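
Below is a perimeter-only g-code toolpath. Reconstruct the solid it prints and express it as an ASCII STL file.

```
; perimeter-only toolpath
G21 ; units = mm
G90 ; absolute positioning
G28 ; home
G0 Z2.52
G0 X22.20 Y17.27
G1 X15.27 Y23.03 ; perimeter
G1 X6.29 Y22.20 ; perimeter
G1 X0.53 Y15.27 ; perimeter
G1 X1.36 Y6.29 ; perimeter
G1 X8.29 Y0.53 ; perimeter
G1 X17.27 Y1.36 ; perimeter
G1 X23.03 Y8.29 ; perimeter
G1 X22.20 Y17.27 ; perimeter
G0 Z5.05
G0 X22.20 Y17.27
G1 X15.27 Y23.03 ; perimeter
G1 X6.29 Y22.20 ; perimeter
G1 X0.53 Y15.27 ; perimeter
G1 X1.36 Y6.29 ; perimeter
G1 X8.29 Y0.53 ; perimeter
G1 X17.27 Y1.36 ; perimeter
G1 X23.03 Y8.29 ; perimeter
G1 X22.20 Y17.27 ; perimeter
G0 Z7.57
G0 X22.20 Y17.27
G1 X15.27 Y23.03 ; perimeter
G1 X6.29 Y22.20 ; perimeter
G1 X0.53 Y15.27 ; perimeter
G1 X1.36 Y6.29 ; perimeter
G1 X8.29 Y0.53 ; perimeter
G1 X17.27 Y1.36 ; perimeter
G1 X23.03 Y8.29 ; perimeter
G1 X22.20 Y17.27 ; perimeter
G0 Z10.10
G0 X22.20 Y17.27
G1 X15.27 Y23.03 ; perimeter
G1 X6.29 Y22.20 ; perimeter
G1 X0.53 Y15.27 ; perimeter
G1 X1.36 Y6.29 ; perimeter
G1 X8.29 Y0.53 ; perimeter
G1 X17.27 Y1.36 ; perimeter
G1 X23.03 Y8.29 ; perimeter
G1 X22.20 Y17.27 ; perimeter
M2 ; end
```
solid part
  facet normal 0.0000 0.0000 -1.0000
    outer loop
      vertex 6.29 22.20 0.00
      vertex 15.27 23.03 0.00
      vertex 22.20 17.27 0.00
    endloop
  endfacet
  facet normal 0.0000 0.0000 -1.0000
    outer loop
      vertex 0.53 15.27 0.00
      vertex 6.29 22.20 0.00
      vertex 22.20 17.27 0.00
    endloop
  endfacet
  facet normal 0.0000 0.0000 -1.0000
    outer loop
      vertex 1.36 6.29 0.00
      vertex 0.53 15.27 0.00
      vertex 22.20 17.27 0.00
    endloop
  endfacet
  facet normal 0.0000 0.0000 -1.0000
    outer loop
      vertex 8.29 0.53 0.00
      vertex 1.36 6.29 0.00
      vertex 22.20 17.27 0.00
    endloop
  endfacet
  facet normal 0.0000 0.0000 -1.0000
    outer loop
      vertex 17.27 1.36 0.00
      vertex 8.29 0.53 0.00
      vertex 22.20 17.27 0.00
    endloop
  endfacet
  facet normal 0.0000 0.0000 -1.0000
    outer loop
      vertex 23.03 8.29 0.00
      vertex 17.27 1.36 0.00
      vertex 22.20 17.27 0.00
    endloop
  endfacet
  facet normal 0.0000 0.0000 1.0000
    outer loop
      vertex 22.20 17.27 10.10
      vertex 15.27 23.03 10.10
      vertex 6.29 22.20 10.10
    endloop
  endfacet
  facet normal 0.0000 0.0000 1.0000
    outer loop
      vertex 22.20 17.27 10.10
      vertex 6.29 22.20 10.10
      vertex 0.53 15.27 10.10
    endloop
  endfacet
  facet normal 0.0000 0.0000 1.0000
    outer loop
      vertex 22.20 17.27 10.10
      vertex 0.53 15.27 10.10
      vertex 1.36 6.29 10.10
    endloop
  endfacet
  facet normal 0.0000 0.0000 1.0000
    outer loop
      vertex 22.20 17.27 10.10
      vertex 1.36 6.29 10.10
      vertex 8.29 0.53 10.10
    endloop
  endfacet
  facet normal 0.0000 0.0000 1.0000
    outer loop
      vertex 22.20 17.27 10.10
      vertex 8.29 0.53 10.10
      vertex 17.27 1.36 10.10
    endloop
  endfacet
  facet normal 0.0000 0.0000 1.0000
    outer loop
      vertex 22.20 17.27 10.10
      vertex 17.27 1.36 10.10
      vertex 23.03 8.29 10.10
    endloop
  endfacet
  facet normal 0.6392 0.7690 0.0000
    outer loop
      vertex 22.20 17.27 0.00
      vertex 15.27 23.03 0.00
      vertex 15.27 23.03 10.10
    endloop
  endfacet
  facet normal 0.6392 0.7690 0.0000
    outer loop
      vertex 22.20 17.27 0.00
      vertex 15.27 23.03 10.10
      vertex 22.20 17.27 10.10
    endloop
  endfacet
  facet normal -0.0920 0.9958 0.0000
    outer loop
      vertex 15.27 23.03 0.00
      vertex 6.29 22.20 0.00
      vertex 6.29 22.20 10.10
    endloop
  endfacet
  facet normal -0.0920 0.9958 0.0000
    outer loop
      vertex 15.27 23.03 0.00
      vertex 6.29 22.20 10.10
      vertex 15.27 23.03 10.10
    endloop
  endfacet
  facet normal -0.7690 0.6392 0.0000
    outer loop
      vertex 6.29 22.20 0.00
      vertex 0.53 15.27 0.00
      vertex 0.53 15.27 10.10
    endloop
  endfacet
  facet normal -0.7690 0.6392 0.0000
    outer loop
      vertex 6.29 22.20 0.00
      vertex 0.53 15.27 10.10
      vertex 6.29 22.20 10.10
    endloop
  endfacet
  facet normal -0.9958 -0.0920 0.0000
    outer loop
      vertex 0.53 15.27 0.00
      vertex 1.36 6.29 0.00
      vertex 1.36 6.29 10.10
    endloop
  endfacet
  facet normal -0.9958 -0.0920 0.0000
    outer loop
      vertex 0.53 15.27 0.00
      vertex 1.36 6.29 10.10
      vertex 0.53 15.27 10.10
    endloop
  endfacet
  facet normal -0.6392 -0.7690 0.0000
    outer loop
      vertex 1.36 6.29 0.00
      vertex 8.29 0.53 0.00
      vertex 8.29 0.53 10.10
    endloop
  endfacet
  facet normal -0.6392 -0.7690 0.0000
    outer loop
      vertex 1.36 6.29 0.00
      vertex 8.29 0.53 10.10
      vertex 1.36 6.29 10.10
    endloop
  endfacet
  facet normal 0.0920 -0.9958 0.0000
    outer loop
      vertex 8.29 0.53 0.00
      vertex 17.27 1.36 0.00
      vertex 17.27 1.36 10.10
    endloop
  endfacet
  facet normal 0.0920 -0.9958 0.0000
    outer loop
      vertex 8.29 0.53 0.00
      vertex 17.27 1.36 10.10
      vertex 8.29 0.53 10.10
    endloop
  endfacet
  facet normal 0.7690 -0.6392 0.0000
    outer loop
      vertex 17.27 1.36 0.00
      vertex 23.03 8.29 0.00
      vertex 23.03 8.29 10.10
    endloop
  endfacet
  facet normal 0.7690 -0.6392 0.0000
    outer loop
      vertex 17.27 1.36 0.00
      vertex 23.03 8.29 10.10
      vertex 17.27 1.36 10.10
    endloop
  endfacet
  facet normal 0.9958 0.0920 0.0000
    outer loop
      vertex 23.03 8.29 0.00
      vertex 22.20 17.27 0.00
      vertex 22.20 17.27 10.10
    endloop
  endfacet
  facet normal 0.9958 0.0920 0.0000
    outer loop
      vertex 23.03 8.29 0.00
      vertex 22.20 17.27 10.10
      vertex 23.03 8.29 10.10
    endloop
  endfacet
endsolid part

The G0 Z moves step by Δz≈2.52 mm. Every layer's G1 loop is the same polygon, so the solid is a straight extrusion of it from z=0 to z≈10.1. Closing with flat bottom and top caps and triangulating gives 28 facets — a regular 8-sided prism (a cylinder approximated with 8 flat sides), circumscribed radius ≈ 11.8 mm, height ≈ 10.1 mm.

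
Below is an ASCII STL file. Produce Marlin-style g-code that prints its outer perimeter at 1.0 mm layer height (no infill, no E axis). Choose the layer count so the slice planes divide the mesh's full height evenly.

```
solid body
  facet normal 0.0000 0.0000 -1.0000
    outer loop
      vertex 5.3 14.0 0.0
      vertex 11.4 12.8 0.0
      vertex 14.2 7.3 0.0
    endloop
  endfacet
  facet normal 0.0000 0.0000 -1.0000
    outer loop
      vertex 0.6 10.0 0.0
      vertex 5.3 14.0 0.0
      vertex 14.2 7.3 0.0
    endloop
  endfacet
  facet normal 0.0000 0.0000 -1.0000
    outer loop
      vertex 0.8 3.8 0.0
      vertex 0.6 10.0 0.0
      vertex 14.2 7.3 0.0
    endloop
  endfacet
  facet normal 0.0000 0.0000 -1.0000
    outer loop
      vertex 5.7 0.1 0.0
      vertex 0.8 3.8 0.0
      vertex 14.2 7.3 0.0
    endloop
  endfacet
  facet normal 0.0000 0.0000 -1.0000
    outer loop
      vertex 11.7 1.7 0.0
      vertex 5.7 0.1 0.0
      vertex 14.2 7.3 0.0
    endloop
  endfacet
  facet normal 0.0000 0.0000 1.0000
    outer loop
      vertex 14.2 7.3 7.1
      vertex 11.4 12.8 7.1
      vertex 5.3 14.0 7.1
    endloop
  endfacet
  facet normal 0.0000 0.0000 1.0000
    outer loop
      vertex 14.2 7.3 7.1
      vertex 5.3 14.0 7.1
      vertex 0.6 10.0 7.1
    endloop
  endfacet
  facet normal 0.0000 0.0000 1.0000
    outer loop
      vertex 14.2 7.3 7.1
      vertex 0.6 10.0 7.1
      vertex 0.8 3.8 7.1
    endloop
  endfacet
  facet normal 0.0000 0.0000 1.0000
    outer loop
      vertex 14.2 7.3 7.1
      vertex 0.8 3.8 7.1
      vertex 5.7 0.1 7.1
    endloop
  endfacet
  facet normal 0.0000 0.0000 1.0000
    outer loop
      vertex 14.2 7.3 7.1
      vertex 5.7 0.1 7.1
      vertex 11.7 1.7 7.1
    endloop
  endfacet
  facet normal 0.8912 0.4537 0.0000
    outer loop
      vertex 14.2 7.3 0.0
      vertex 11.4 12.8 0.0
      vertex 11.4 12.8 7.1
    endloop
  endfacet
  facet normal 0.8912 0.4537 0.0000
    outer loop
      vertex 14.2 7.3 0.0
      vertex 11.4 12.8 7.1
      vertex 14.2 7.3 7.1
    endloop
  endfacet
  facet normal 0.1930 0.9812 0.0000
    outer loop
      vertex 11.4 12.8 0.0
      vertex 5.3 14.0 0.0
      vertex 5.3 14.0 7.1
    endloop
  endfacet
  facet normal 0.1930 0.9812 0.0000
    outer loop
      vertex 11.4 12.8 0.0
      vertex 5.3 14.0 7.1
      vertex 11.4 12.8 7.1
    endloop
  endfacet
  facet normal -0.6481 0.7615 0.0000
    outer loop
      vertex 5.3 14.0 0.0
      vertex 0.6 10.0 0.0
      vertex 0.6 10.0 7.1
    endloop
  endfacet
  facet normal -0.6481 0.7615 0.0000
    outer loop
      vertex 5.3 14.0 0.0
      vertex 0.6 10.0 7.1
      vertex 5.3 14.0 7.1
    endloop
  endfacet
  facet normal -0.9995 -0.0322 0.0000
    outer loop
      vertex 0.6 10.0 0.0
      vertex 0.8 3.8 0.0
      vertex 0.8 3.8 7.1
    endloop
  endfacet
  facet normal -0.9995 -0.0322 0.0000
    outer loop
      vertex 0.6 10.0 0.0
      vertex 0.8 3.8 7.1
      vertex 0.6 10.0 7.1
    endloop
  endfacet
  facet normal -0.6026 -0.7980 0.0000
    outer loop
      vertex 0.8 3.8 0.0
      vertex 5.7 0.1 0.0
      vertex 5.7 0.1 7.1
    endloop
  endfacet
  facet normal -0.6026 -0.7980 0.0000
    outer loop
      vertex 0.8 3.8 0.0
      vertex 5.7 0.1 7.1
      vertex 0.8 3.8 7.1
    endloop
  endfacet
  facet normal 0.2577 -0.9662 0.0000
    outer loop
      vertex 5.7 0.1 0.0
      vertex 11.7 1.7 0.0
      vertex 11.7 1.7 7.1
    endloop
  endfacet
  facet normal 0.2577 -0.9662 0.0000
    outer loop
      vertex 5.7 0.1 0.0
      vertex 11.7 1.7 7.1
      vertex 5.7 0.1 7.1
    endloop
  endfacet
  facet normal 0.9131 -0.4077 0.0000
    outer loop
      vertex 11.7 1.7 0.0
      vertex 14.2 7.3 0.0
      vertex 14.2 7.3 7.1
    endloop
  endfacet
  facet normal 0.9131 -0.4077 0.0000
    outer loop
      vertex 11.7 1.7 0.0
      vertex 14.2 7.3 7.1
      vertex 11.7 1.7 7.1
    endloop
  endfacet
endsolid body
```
; perimeter-only toolpath
G21 ; units = mm
G90 ; absolute positioning
G28 ; home
; layer 1
G0 Z1.0
G0 X14.2 Y7.3
G1 X11.4 Y12.8
G1 X5.3 Y14.0
G1 X0.6 Y10.0
G1 X0.8 Y3.8
G1 X5.7 Y0.1
G1 X11.7 Y1.7
G1 X14.2 Y7.3
; layer 2
G0 Z2.0
G0 X14.2 Y7.3
G1 X11.4 Y12.8
G1 X5.3 Y14.0
G1 X0.6 Y10.0
G1 X0.8 Y3.8
G1 X5.7 Y0.1
G1 X11.7 Y1.7
G1 X14.2 Y7.3
; layer 3
G0 Z3.0
G0 X14.2 Y7.3
G1 X11.4 Y12.8
G1 X5.3 Y14.0
G1 X0.6 Y10.0
G1 X0.8 Y3.8
G1 X5.7 Y0.1
G1 X11.7 Y1.7
G1 X14.2 Y7.3
; layer 4
G0 Z4.1
G0 X14.2 Y7.3
G1 X11.4 Y12.8
G1 X5.3 Y14.0
G1 X0.6 Y10.0
G1 X0.8 Y3.8
G1 X5.7 Y0.1
G1 X11.7 Y1.7
G1 X14.2 Y7.3
; layer 5
G0 Z5.1
G0 X14.2 Y7.3
G1 X11.4 Y12.8
G1 X5.3 Y14.0
G1 X0.6 Y10.0
G1 X0.8 Y3.8
G1 X5.7 Y0.1
G1 X11.7 Y1.7
G1 X14.2 Y7.3
; layer 6
G0 Z6.1
G0 X14.2 Y7.3
G1 X11.4 Y12.8
G1 X5.3 Y14.0
G1 X0.6 Y10.0
G1 X0.8 Y3.8
G1 X5.7 Y0.1
G1 X11.7 Y1.7
G1 X14.2 Y7.3
; layer 7
G0 Z7.1
G0 X14.2 Y7.3
G1 X11.4 Y12.8
G1 X5.3 Y14.0
G1 X0.6 Y10.0
G1 X0.8 Y3.8
G1 X5.7 Y0.1
G1 X11.7 Y1.7
G1 X14.2 Y7.3
M2 ; end

The solid is a regular 7-sided prism (a cylinder approximated with 7 flat sides), circumscribed radius ≈ 7.1 mm, height ≈ 7.1 mm. Slicing at Δz = 1.0 mm — 7 equal slices spanning the solid's height, so layer i sits at z = i·h/7 — gives 7 non-empty perimeters. Each is a 7-segment closed polygon; G0 lifts to the layer z and rapids to the start vertex, then G1 traces the edges.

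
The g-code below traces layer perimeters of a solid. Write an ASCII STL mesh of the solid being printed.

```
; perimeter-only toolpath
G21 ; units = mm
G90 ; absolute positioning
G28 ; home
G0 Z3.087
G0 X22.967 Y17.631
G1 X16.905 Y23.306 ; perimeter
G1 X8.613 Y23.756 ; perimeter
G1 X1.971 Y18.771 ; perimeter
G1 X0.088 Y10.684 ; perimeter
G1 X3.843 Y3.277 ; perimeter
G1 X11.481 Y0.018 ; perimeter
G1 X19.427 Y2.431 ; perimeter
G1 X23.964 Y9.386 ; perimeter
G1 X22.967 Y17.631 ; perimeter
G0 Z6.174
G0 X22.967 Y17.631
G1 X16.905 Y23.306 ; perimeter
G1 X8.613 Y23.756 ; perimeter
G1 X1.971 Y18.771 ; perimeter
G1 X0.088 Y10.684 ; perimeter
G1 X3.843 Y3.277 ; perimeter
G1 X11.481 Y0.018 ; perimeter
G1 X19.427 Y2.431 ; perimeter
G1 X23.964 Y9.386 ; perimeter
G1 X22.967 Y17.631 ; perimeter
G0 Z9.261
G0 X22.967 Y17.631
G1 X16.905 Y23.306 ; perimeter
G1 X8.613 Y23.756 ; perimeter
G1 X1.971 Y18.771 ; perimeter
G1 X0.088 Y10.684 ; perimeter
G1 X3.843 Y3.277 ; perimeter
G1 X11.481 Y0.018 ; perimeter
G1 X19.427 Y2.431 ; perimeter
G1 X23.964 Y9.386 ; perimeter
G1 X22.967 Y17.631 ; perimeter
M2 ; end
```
solid part
  facet normal 0.0000 0.0000 -1.0000
    outer loop
      vertex 8.613 23.756 0.000
      vertex 16.905 23.306 0.000
      vertex 22.967 17.631 0.000
    endloop
  endfacet
  facet normal 0.0000 0.0000 -1.0000
    outer loop
      vertex 1.971 18.771 0.000
      vertex 8.613 23.756 0.000
      vertex 22.967 17.631 0.000
    endloop
  endfacet
  facet normal 0.0000 0.0000 -1.0000
    outer loop
      vertex 0.088 10.684 0.000
      vertex 1.971 18.771 0.000
      vertex 22.967 17.631 0.000
    endloop
  endfacet
  facet normal 0.0000 0.0000 -1.0000
    outer loop
      vertex 3.843 3.277 0.000
      vertex 0.088 10.684 0.000
      vertex 22.967 17.631 0.000
    endloop
  endfacet
  facet normal 0.0000 0.0000 -1.0000
    outer loop
      vertex 11.481 0.018 0.000
      vertex 3.843 3.277 0.000
      vertex 22.967 17.631 0.000
    endloop
  endfacet
  facet normal 0.0000 0.0000 -1.0000
    outer loop
      vertex 19.427 2.431 0.000
      vertex 11.481 0.018 0.000
      vertex 22.967 17.631 0.000
    endloop
  endfacet
  facet normal 0.0000 0.0000 -1.0000
    outer loop
      vertex 23.964 9.386 0.000
      vertex 19.427 2.431 0.000
      vertex 22.967 17.631 0.000
    endloop
  endfacet
  facet normal 0.0000 0.0000 1.0000
    outer loop
      vertex 22.967 17.631 9.261
      vertex 16.905 23.306 9.261
      vertex 8.613 23.756 9.261
    endloop
  endfacet
  facet normal 0.0000 0.0000 1.0000
    outer loop
      vertex 22.967 17.631 9.261
      vertex 8.613 23.756 9.261
      vertex 1.971 18.771 9.261
    endloop
  endfacet
  facet normal 0.0000 0.0000 1.0000
    outer loop
      vertex 22.967 17.631 9.261
      vertex 1.971 18.771 9.261
      vertex 0.088 10.684 9.261
    endloop
  endfacet
  facet normal 0.0000 0.0000 1.0000
    outer loop
      vertex 22.967 17.631 9.261
      vertex 0.088 10.684 9.261
      vertex 3.843 3.277 9.261
    endloop
  endfacet
  facet normal 0.0000 0.0000 1.0000
    outer loop
      vertex 22.967 17.631 9.261
      vertex 3.843 3.277 9.261
      vertex 11.481 0.018 9.261
    endloop
  endfacet
  facet normal 0.0000 0.0000 1.0000
    outer loop
      vertex 22.967 17.631 9.261
      vertex 11.481 0.018 9.261
      vertex 19.427 2.431 9.261
    endloop
  endfacet
  facet normal 0.0000 0.0000 1.0000
    outer loop
      vertex 22.967 17.631 9.261
      vertex 19.427 2.431 9.261
      vertex 23.964 9.386 9.261
    endloop
  endfacet
  facet normal 0.6834 0.7300 0.0000
    outer loop
      vertex 22.967 17.631 0.000
      vertex 16.905 23.306 0.000
      vertex 16.905 23.306 9.261
    endloop
  endfacet
  facet normal 0.6834 0.7300 0.0000
    outer loop
      vertex 22.967 17.631 0.000
      vertex 16.905 23.306 9.261
      vertex 22.967 17.631 9.261
    endloop
  endfacet
  facet normal 0.0542 0.9985 0.0000
    outer loop
      vertex 16.905 23.306 0.000
      vertex 8.613 23.756 0.000
      vertex 8.613 23.756 9.261
    endloop
  endfacet
  facet normal 0.0542 0.9985 0.0000
    outer loop
      vertex 16.905 23.306 0.000
      vertex 8.613 23.756 9.261
      vertex 16.905 23.306 9.261
    endloop
  endfacet
  facet normal -0.6003 0.7998 0.0000
    outer loop
      vertex 8.613 23.756 0.000
      vertex 1.971 18.771 0.000
      vertex 1.971 18.771 9.261
    endloop
  endfacet
  facet normal -0.6003 0.7998 0.0000
    outer loop
      vertex 8.613 23.756 0.000
      vertex 1.971 18.771 9.261
      vertex 8.613 23.756 9.261
    endloop
  endfacet
  facet normal -0.9739 0.2268 0.0000
    outer loop
      vertex 1.971 18.771 0.000
      vertex 0.088 10.684 0.000
      vertex 0.088 10.684 9.261
    endloop
  endfacet
  facet normal -0.9739 0.2268 0.0000
    outer loop
      vertex 1.971 18.771 0.000
      vertex 0.088 10.684 9.261
      vertex 1.971 18.771 9.261
    endloop
  endfacet
  facet normal -0.8919 -0.4522 0.0000
    outer loop
      vertex 0.088 10.684 0.000
      vertex 3.843 3.277 0.000
      vertex 3.843 3.277 9.261
    endloop
  endfacet
  facet normal -0.8919 -0.4522 0.0000
    outer loop
      vertex 0.088 10.684 0.000
      vertex 3.843 3.277 9.261
      vertex 0.088 10.684 9.261
    endloop
  endfacet
  facet normal -0.3925 -0.9198 0.0000
    outer loop
      vertex 3.843 3.277 0.000
      vertex 11.481 0.018 0.000
      vertex 11.481 0.018 9.261
    endloop
  endfacet
  facet normal -0.3925 -0.9198 0.0000
    outer loop
      vertex 3.843 3.277 0.000
      vertex 11.481 0.018 9.261
      vertex 3.843 3.277 9.261
    endloop
  endfacet
  facet normal 0.2906 -0.9569 0.0000
    outer loop
      vertex 11.481 0.018 0.000
      vertex 19.427 2.431 0.000
      vertex 19.427 2.431 9.261
    endloop
  endfacet
  facet normal 0.2906 -0.9569 0.0000
    outer loop
      vertex 11.481 0.018 0.000
      vertex 19.427 2.431 9.261
      vertex 11.481 0.018 9.261
    endloop
  endfacet
  facet normal 0.8375 -0.5464 0.0000
    outer loop
      vertex 19.427 2.431 0.000
      vertex 23.964 9.386 0.000
      vertex 23.964 9.386 9.261
    endloop
  endfacet
  facet normal 0.8375 -0.5464 0.0000
    outer loop
      vertex 19.427 2.431 0.000
      vertex 23.964 9.386 9.261
      vertex 19.427 2.431 9.261
    endloop
  endfacet
  facet normal 0.9928 0.1200 0.0000
    outer loop
      vertex 23.964 9.386 0.000
      vertex 22.967 17.631 0.000
      vertex 22.967 17.631 9.261
    endloop
  endfacet
  facet normal 0.9928 0.1200 0.0000
    outer loop
      vertex 23.964 9.386 0.000
      vertex 22.967 17.631 9.261
      vertex 23.964 9.386 9.261
    endloop
  endfacet
endsolid part

The G0 Z moves step by Δz≈3.087 mm. Every layer's G1 loop is the same polygon, so the solid is a straight extrusion of it from z=0 to z≈9.26. Closing with flat bottom and top caps and triangulating gives 32 facets — a regular 9-sided prism (a cylinder approximated with 9 flat sides), circumscribed radius ≈ 12.1 mm, height ≈ 9.26 mm.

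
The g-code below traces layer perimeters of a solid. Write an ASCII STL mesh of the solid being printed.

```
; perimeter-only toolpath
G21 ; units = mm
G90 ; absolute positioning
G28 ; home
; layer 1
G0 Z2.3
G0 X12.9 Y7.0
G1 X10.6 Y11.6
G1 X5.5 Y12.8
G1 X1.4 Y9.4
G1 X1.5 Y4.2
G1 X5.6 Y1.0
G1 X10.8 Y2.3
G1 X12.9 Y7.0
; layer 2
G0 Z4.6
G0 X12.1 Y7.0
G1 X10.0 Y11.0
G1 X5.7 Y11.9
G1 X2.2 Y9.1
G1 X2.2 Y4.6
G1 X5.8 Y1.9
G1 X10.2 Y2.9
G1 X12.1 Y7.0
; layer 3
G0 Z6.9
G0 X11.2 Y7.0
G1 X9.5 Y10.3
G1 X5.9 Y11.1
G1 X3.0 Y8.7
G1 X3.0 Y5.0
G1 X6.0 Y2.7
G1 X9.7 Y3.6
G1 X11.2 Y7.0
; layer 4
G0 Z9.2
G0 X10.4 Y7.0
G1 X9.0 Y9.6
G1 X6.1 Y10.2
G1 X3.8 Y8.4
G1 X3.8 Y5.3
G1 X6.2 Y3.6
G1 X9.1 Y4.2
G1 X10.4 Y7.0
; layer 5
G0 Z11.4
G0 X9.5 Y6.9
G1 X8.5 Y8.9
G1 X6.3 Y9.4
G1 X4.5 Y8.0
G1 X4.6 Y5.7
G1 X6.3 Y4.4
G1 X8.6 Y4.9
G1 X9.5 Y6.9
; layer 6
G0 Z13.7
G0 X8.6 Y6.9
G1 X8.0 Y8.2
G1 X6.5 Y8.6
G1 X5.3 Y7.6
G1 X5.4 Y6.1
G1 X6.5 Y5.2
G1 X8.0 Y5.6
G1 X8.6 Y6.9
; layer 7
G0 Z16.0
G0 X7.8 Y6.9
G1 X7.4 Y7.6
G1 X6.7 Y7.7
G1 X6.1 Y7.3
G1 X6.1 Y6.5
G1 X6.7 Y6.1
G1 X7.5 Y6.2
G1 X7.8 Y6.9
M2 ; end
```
solid part
  facet normal 0.0000 0.0000 -1.0000
    outer loop
      vertex 5.3 13.6 0.0
      vertex 11.1 12.3 0.0
      vertex 13.8 7.0 0.0
    endloop
  endfacet
  facet normal 0.0000 0.0000 -1.0000
    outer loop
      vertex 0.6 9.8 0.0
      vertex 5.3 13.6 0.0
      vertex 13.8 7.0 0.0
    endloop
  endfacet
  facet normal 0.0000 0.0000 -1.0000
    outer loop
      vertex 0.7 3.8 0.0
      vertex 0.6 9.8 0.0
      vertex 13.8 7.0 0.0
    endloop
  endfacet
  facet normal 0.0000 0.0000 -1.0000
    outer loop
      vertex 5.4 0.2 0.0
      vertex 0.7 3.8 0.0
      vertex 13.8 7.0 0.0
    endloop
  endfacet
  facet normal 0.0000 0.0000 -1.0000
    outer loop
      vertex 11.3 1.6 0.0
      vertex 5.4 0.2 0.0
      vertex 13.8 7.0 0.0
    endloop
  endfacet
  facet normal 0.8440 0.4300 0.3206
    outer loop
      vertex 13.8 7.0 0.0
      vertex 11.1 12.3 0.0
      vertex 6.9 6.9 18.3
    endloop
  endfacet
  facet normal 0.2072 0.9244 0.3203
    outer loop
      vertex 11.1 12.3 0.0
      vertex 5.3 13.6 0.0
      vertex 6.9 6.9 18.3
    endloop
  endfacet
  facet normal -0.5953 0.7363 0.3216
    outer loop
      vertex 5.3 13.6 0.0
      vertex 0.6 9.8 0.0
      vertex 6.9 6.9 18.3
    endloop
  endfacet
  facet normal -0.9462 -0.0158 0.3232
    outer loop
      vertex 0.6 9.8 0.0
      vertex 0.7 3.8 0.0
      vertex 6.9 6.9 18.3
    endloop
  endfacet
  facet normal -0.5756 -0.7515 0.3223
    outer loop
      vertex 0.7 3.8 0.0
      vertex 5.4 0.2 0.0
      vertex 6.9 6.9 18.3
    endloop
  endfacet
  facet normal 0.2188 -0.9219 0.3196
    outer loop
      vertex 5.4 0.2 0.0
      vertex 11.3 1.6 0.0
      vertex 6.9 6.9 18.3
    endloop
  endfacet
  facet normal 0.8592 -0.3978 0.3218
    outer loop
      vertex 11.3 1.6 0.0
      vertex 13.8 7.0 0.0
      vertex 6.9 6.9 18.3
    endloop
  endfacet
endsolid part

The G0 Z moves step by Δz≈2.3 mm. The G1 loops shrink linearly with z, so the solid tapers from its base footprint up to z≈18.3. Closing with a flat bottom cap and the tapered top and triangulating gives 12 facets — a regular 7-sided pyramid, base circumscribed radius ≈ 6.9 mm, apex at z ≈ 18.3 mm.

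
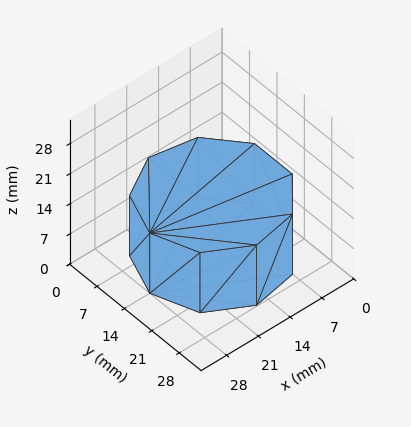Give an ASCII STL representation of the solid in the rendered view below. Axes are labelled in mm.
Reading the render: the shape is a regular 9-sided prism (a cylinder approximated with 9 flat sides), circumscribed radius ≈ 14 mm, height ≈ 14 mm (dimensions read to the nearest mm from the axis ticks). For the STL, each face is triangulated and given an outward normal.

solid part
  facet normal 0.0000 0.0000 -1.0000
    outer loop
      vertex 16.4 27.8 0.0
      vertex 24.7 23.0 0.0
      vertex 28.0 14.0 0.0
    endloop
  endfacet
  facet normal 0.0000 0.0000 -1.0000
    outer loop
      vertex 7.0 26.1 0.0
      vertex 16.4 27.8 0.0
      vertex 28.0 14.0 0.0
    endloop
  endfacet
  facet normal 0.0000 0.0000 -1.0000
    outer loop
      vertex 0.8 18.8 0.0
      vertex 7.0 26.1 0.0
      vertex 28.0 14.0 0.0
    endloop
  endfacet
  facet normal 0.0000 0.0000 -1.0000
    outer loop
      vertex 0.8 9.2 0.0
      vertex 0.8 18.8 0.0
      vertex 28.0 14.0 0.0
    endloop
  endfacet
  facet normal 0.0000 0.0000 -1.0000
    outer loop
      vertex 7.0 1.9 0.0
      vertex 0.8 9.2 0.0
      vertex 28.0 14.0 0.0
    endloop
  endfacet
  facet normal 0.0000 0.0000 -1.0000
    outer loop
      vertex 16.4 0.2 0.0
      vertex 7.0 1.9 0.0
      vertex 28.0 14.0 0.0
    endloop
  endfacet
  facet normal 0.0000 0.0000 -1.0000
    outer loop
      vertex 24.7 5.0 0.0
      vertex 16.4 0.2 0.0
      vertex 28.0 14.0 0.0
    endloop
  endfacet
  facet normal 0.0000 0.0000 1.0000
    outer loop
      vertex 28.0 14.0 14.0
      vertex 24.7 23.0 14.0
      vertex 16.4 27.8 14.0
    endloop
  endfacet
  facet normal 0.0000 0.0000 1.0000
    outer loop
      vertex 28.0 14.0 14.0
      vertex 16.4 27.8 14.0
      vertex 7.0 26.1 14.0
    endloop
  endfacet
  facet normal 0.0000 0.0000 1.0000
    outer loop
      vertex 28.0 14.0 14.0
      vertex 7.0 26.1 14.0
      vertex 0.8 18.8 14.0
    endloop
  endfacet
  facet normal 0.0000 0.0000 1.0000
    outer loop
      vertex 28.0 14.0 14.0
      vertex 0.8 18.8 14.0
      vertex 0.8 9.2 14.0
    endloop
  endfacet
  facet normal 0.0000 0.0000 1.0000
    outer loop
      vertex 28.0 14.0 14.0
      vertex 0.8 9.2 14.0
      vertex 7.0 1.9 14.0
    endloop
  endfacet
  facet normal 0.0000 0.0000 1.0000
    outer loop
      vertex 28.0 14.0 14.0
      vertex 7.0 1.9 14.0
      vertex 16.4 0.2 14.0
    endloop
  endfacet
  facet normal 0.0000 0.0000 1.0000
    outer loop
      vertex 28.0 14.0 14.0
      vertex 16.4 0.2 14.0
      vertex 24.7 5.0 14.0
    endloop
  endfacet
  facet normal 0.9389 0.3443 0.0000
    outer loop
      vertex 28.0 14.0 0.0
      vertex 24.7 23.0 0.0
      vertex 24.7 23.0 14.0
    endloop
  endfacet
  facet normal 0.9389 0.3443 0.0000
    outer loop
      vertex 28.0 14.0 0.0
      vertex 24.7 23.0 14.0
      vertex 28.0 14.0 14.0
    endloop
  endfacet
  facet normal 0.5006 0.8657 0.0000
    outer loop
      vertex 24.7 23.0 0.0
      vertex 16.4 27.8 0.0
      vertex 16.4 27.8 14.0
    endloop
  endfacet
  facet normal 0.5006 0.8657 0.0000
    outer loop
      vertex 24.7 23.0 0.0
      vertex 16.4 27.8 14.0
      vertex 24.7 23.0 14.0
    endloop
  endfacet
  facet normal -0.1780 0.9840 0.0000
    outer loop
      vertex 16.4 27.8 0.0
      vertex 7.0 26.1 0.0
      vertex 7.0 26.1 14.0
    endloop
  endfacet
  facet normal -0.1780 0.9840 0.0000
    outer loop
      vertex 16.4 27.8 0.0
      vertex 7.0 26.1 14.0
      vertex 16.4 27.8 14.0
    endloop
  endfacet
  facet normal -0.7622 0.6473 0.0000
    outer loop
      vertex 7.0 26.1 0.0
      vertex 0.8 18.8 0.0
      vertex 0.8 18.8 14.0
    endloop
  endfacet
  facet normal -0.7622 0.6473 0.0000
    outer loop
      vertex 7.0 26.1 0.0
      vertex 0.8 18.8 14.0
      vertex 7.0 26.1 14.0
    endloop
  endfacet
  facet normal -1.0000 0.0000 0.0000
    outer loop
      vertex 0.8 18.8 0.0
      vertex 0.8 9.2 0.0
      vertex 0.8 9.2 14.0
    endloop
  endfacet
  facet normal -1.0000 0.0000 0.0000
    outer loop
      vertex 0.8 18.8 0.0
      vertex 0.8 9.2 14.0
      vertex 0.8 18.8 14.0
    endloop
  endfacet
  facet normal -0.7622 -0.6473 0.0000
    outer loop
      vertex 0.8 9.2 0.0
      vertex 7.0 1.9 0.0
      vertex 7.0 1.9 14.0
    endloop
  endfacet
  facet normal -0.7622 -0.6473 0.0000
    outer loop
      vertex 0.8 9.2 0.0
      vertex 7.0 1.9 14.0
      vertex 0.8 9.2 14.0
    endloop
  endfacet
  facet normal -0.1780 -0.9840 0.0000
    outer loop
      vertex 7.0 1.9 0.0
      vertex 16.4 0.2 0.0
      vertex 16.4 0.2 14.0
    endloop
  endfacet
  facet normal -0.1780 -0.9840 0.0000
    outer loop
      vertex 7.0 1.9 0.0
      vertex 16.4 0.2 14.0
      vertex 7.0 1.9 14.0
    endloop
  endfacet
  facet normal 0.5006 -0.8657 0.0000
    outer loop
      vertex 16.4 0.2 0.0
      vertex 24.7 5.0 0.0
      vertex 24.7 5.0 14.0
    endloop
  endfacet
  facet normal 0.5006 -0.8657 0.0000
    outer loop
      vertex 16.4 0.2 0.0
      vertex 24.7 5.0 14.0
      vertex 16.4 0.2 14.0
    endloop
  endfacet
  facet normal 0.9389 -0.3443 0.0000
    outer loop
      vertex 24.7 5.0 0.0
      vertex 28.0 14.0 0.0
      vertex 28.0 14.0 14.0
    endloop
  endfacet
  facet normal 0.9389 -0.3443 0.0000
    outer loop
      vertex 24.7 5.0 0.0
      vertex 28.0 14.0 14.0
      vertex 24.7 5.0 14.0
    endloop
  endfacet
endsolid part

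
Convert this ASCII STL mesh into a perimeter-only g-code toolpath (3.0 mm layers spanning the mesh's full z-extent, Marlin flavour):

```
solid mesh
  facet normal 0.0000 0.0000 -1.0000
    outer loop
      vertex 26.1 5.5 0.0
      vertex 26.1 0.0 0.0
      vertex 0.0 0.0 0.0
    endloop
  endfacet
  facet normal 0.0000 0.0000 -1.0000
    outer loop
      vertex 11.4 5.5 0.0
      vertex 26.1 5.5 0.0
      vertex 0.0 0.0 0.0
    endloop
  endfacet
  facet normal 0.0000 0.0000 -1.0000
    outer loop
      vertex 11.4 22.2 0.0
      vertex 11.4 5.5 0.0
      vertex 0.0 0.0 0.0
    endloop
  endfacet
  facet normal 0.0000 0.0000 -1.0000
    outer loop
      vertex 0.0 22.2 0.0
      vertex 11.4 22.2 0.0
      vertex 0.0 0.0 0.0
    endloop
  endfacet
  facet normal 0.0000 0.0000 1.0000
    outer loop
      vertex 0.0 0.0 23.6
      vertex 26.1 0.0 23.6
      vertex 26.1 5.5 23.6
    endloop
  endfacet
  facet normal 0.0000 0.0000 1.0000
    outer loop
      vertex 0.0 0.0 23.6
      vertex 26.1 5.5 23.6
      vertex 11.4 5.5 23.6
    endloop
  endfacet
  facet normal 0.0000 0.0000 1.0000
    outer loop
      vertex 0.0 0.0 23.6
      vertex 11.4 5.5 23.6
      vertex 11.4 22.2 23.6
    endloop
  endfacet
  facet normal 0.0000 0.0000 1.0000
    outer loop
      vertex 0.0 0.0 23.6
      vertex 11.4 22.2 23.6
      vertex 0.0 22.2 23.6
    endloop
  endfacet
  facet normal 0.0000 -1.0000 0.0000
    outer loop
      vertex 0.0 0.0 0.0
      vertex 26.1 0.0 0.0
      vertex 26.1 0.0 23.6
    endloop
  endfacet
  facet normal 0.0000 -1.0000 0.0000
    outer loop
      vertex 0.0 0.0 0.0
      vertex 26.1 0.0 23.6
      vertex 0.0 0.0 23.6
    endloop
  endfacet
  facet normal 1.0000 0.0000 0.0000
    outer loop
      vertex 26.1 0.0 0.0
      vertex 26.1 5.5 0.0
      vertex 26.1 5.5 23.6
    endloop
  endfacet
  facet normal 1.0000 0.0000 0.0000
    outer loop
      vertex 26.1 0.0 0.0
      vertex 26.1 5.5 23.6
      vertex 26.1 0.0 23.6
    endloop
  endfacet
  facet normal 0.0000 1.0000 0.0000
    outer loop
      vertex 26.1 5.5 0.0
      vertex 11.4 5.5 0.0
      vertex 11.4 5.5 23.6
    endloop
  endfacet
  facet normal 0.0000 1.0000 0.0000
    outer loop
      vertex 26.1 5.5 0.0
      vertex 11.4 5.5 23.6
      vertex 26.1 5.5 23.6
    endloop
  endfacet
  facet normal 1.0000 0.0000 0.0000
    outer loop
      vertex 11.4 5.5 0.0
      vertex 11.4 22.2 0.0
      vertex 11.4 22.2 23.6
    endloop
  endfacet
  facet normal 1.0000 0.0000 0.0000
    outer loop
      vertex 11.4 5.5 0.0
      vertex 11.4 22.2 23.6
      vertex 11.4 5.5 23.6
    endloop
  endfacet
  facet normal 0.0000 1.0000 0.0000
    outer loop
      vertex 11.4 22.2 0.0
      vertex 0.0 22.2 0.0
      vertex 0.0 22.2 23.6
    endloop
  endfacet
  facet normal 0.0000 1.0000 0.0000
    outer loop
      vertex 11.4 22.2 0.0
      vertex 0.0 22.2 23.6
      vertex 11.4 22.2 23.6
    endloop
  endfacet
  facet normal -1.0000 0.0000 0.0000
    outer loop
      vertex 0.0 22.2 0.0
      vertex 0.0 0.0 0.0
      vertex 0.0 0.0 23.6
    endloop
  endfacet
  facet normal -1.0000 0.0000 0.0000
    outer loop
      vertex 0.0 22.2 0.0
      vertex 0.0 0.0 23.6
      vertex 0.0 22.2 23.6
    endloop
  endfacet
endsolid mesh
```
; perimeter-only toolpath
G21 ; units = mm
G90 ; absolute positioning
G28 ; home
; layer 1
G0 Z3.0
G0 X0.0 Y0.0
G1 X26.1 Y0.0
G1 X26.1 Y5.5
G1 X11.4 Y5.5
G1 X11.4 Y22.2
G1 X0.0 Y22.2
G1 X0.0 Y0.0
; layer 2
G0 Z5.9
G0 X0.0 Y0.0
G1 X26.1 Y0.0
G1 X26.1 Y5.5
G1 X11.4 Y5.5
G1 X11.4 Y22.2
G1 X0.0 Y22.2
G1 X0.0 Y0.0
; layer 3
G0 Z8.9
G0 X0.0 Y0.0
G1 X26.1 Y0.0
G1 X26.1 Y5.5
G1 X11.4 Y5.5
G1 X11.4 Y22.2
G1 X0.0 Y22.2
G1 X0.0 Y0.0
; layer 4
G0 Z11.8
G0 X0.0 Y0.0
G1 X26.1 Y0.0
G1 X26.1 Y5.5
G1 X11.4 Y5.5
G1 X11.4 Y22.2
G1 X0.0 Y22.2
G1 X0.0 Y0.0
; layer 5
G0 Z14.8
G0 X0.0 Y0.0
G1 X26.1 Y0.0
G1 X26.1 Y5.5
G1 X11.4 Y5.5
G1 X11.4 Y22.2
G1 X0.0 Y22.2
G1 X0.0 Y0.0
; layer 6
G0 Z17.7
G0 X0.0 Y0.0
G1 X26.1 Y0.0
G1 X26.1 Y5.5
G1 X11.4 Y5.5
G1 X11.4 Y22.2
G1 X0.0 Y22.2
G1 X0.0 Y0.0
; layer 7
G0 Z20.7
G0 X0.0 Y0.0
G1 X26.1 Y0.0
G1 X26.1 Y5.5
G1 X11.4 Y5.5
G1 X11.4 Y22.2
G1 X0.0 Y22.2
G1 X0.0 Y0.0
; layer 8
G0 Z23.6
G0 X0.0 Y0.0
G1 X26.1 Y0.0
G1 X26.1 Y5.5
G1 X11.4 Y5.5
G1 X11.4 Y22.2
G1 X0.0 Y22.2
G1 X0.0 Y0.0
M2 ; end

The solid is an L-shaped prism: outer 26.1 × 22.2 mm, arm thicknesses ≈ 5.5 mm (horizontal) and 11.4 mm (vertical), extruded 23.6 mm in z. Slicing at Δz = 3.0 mm — 8 equal slices spanning the solid's height, so layer i sits at z = i·h/8 — gives 8 non-empty perimeters. Each is a 6-segment closed polygon; G0 lifts to the layer z and rapids to the start vertex, then G1 traces the edges.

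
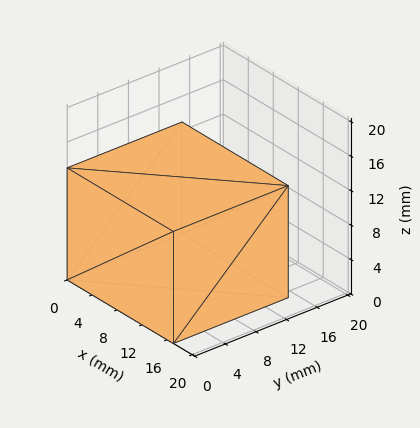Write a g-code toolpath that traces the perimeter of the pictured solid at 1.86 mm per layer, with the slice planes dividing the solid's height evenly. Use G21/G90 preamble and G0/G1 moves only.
Reading the render: the shape is a rectangular box, roughly 17 × 15 mm footprint and 13 mm tall (dimensions read to the nearest mm from the axis ticks). For the g-code, the solid's height is divided into equal slices at the stated Δz and each level perimeter traced with G1 moves after a G0 lift.

; perimeter-only toolpath
G21 ; units = mm
G90 ; absolute positioning
G28 ; home
; layer 1
G0 Z1.86
G0 X0.00 Y0.00
G1 X17.00 Y0.00
G1 X17.00 Y15.00
G1 X0.00 Y15.00
G1 X0.00 Y0.00
; layer 2
G0 Z3.71
G0 X0.00 Y0.00
G1 X17.00 Y0.00
G1 X17.00 Y15.00
G1 X0.00 Y15.00
G1 X0.00 Y0.00
; layer 3
G0 Z5.57
G0 X0.00 Y0.00
G1 X17.00 Y0.00
G1 X17.00 Y15.00
G1 X0.00 Y15.00
G1 X0.00 Y0.00
; layer 4
G0 Z7.43
G0 X0.00 Y0.00
G1 X17.00 Y0.00
G1 X17.00 Y15.00
G1 X0.00 Y15.00
G1 X0.00 Y0.00
; layer 5
G0 Z9.29
G0 X0.00 Y0.00
G1 X17.00 Y0.00
G1 X17.00 Y15.00
G1 X0.00 Y15.00
G1 X0.00 Y0.00
; layer 6
G0 Z11.14
G0 X0.00 Y0.00
G1 X17.00 Y0.00
G1 X17.00 Y15.00
G1 X0.00 Y15.00
G1 X0.00 Y0.00
; layer 7
G0 Z13.00
G0 X0.00 Y0.00
G1 X17.00 Y0.00
G1 X17.00 Y15.00
G1 X0.00 Y15.00
G1 X0.00 Y0.00
M2 ; end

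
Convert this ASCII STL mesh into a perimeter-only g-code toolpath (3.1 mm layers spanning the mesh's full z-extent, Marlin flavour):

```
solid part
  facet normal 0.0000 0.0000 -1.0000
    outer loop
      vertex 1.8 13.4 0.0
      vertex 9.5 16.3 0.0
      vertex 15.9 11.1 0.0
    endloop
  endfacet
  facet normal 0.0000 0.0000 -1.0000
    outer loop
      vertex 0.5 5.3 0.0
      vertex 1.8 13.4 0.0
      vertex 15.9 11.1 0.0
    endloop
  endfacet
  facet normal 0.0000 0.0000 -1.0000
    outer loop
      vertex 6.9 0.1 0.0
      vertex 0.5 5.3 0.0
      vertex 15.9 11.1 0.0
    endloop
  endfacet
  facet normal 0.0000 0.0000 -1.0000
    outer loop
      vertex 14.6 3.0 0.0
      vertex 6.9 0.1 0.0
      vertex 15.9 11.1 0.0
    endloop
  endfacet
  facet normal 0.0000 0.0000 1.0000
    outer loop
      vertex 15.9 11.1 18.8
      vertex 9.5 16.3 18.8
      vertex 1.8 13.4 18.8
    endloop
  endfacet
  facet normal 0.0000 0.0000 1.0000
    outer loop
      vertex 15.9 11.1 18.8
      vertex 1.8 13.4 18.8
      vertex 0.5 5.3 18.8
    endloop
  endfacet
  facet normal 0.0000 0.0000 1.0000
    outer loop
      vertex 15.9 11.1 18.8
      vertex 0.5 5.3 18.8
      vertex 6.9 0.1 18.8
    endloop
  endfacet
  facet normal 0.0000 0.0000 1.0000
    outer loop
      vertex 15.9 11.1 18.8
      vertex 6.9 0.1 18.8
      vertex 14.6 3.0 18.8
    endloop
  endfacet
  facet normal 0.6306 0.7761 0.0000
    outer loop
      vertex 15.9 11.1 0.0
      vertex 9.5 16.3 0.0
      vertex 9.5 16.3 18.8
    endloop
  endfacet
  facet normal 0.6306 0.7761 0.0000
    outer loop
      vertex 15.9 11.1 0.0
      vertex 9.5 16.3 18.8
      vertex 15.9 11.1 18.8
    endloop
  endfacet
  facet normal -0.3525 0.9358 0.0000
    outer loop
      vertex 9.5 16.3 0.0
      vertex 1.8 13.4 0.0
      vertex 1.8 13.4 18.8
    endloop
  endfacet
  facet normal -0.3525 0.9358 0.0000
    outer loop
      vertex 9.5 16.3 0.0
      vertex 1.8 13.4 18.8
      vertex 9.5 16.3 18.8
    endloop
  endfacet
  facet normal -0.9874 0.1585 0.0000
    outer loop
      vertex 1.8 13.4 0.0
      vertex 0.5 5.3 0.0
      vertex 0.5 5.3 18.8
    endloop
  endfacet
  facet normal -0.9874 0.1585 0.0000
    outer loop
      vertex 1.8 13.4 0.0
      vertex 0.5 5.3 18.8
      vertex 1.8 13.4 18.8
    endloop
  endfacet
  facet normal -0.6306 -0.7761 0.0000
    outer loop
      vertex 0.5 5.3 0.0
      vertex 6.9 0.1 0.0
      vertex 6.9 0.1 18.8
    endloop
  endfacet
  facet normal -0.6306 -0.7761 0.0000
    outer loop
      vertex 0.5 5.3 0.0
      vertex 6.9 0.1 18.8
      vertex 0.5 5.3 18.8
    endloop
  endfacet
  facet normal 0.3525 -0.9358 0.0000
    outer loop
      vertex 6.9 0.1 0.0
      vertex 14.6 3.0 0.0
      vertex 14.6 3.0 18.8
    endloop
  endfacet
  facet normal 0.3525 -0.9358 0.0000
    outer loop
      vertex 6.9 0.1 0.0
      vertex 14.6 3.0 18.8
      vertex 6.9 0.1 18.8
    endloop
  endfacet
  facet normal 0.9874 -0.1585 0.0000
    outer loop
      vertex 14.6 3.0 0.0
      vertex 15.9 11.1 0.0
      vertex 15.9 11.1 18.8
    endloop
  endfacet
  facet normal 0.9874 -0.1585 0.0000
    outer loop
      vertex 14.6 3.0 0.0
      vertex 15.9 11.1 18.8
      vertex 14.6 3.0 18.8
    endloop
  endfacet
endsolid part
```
; perimeter-only toolpath
G21 ; units = mm
G90 ; absolute positioning
G28 ; home
; layer 1
G0 Z3.1
G0 X15.9 Y11.1
G1 X9.5 Y16.3
G1 X1.8 Y13.4
G1 X0.5 Y5.3
G1 X6.9 Y0.1
G1 X14.6 Y3.0
G1 X15.9 Y11.1
; layer 2
G0 Z6.3
G0 X15.9 Y11.1
G1 X9.5 Y16.3
G1 X1.8 Y13.4
G1 X0.5 Y5.3
G1 X6.9 Y0.1
G1 X14.6 Y3.0
G1 X15.9 Y11.1
; layer 3
G0 Z9.4
G0 X15.9 Y11.1
G1 X9.5 Y16.3
G1 X1.8 Y13.4
G1 X0.5 Y5.3
G1 X6.9 Y0.1
G1 X14.6 Y3.0
G1 X15.9 Y11.1
; layer 4
G0 Z12.5
G0 X15.9 Y11.1
G1 X9.5 Y16.3
G1 X1.8 Y13.4
G1 X0.5 Y5.3
G1 X6.9 Y0.1
G1 X14.6 Y3.0
G1 X15.9 Y11.1
; layer 5
G0 Z15.7
G0 X15.9 Y11.1
G1 X9.5 Y16.3
G1 X1.8 Y13.4
G1 X0.5 Y5.3
G1 X6.9 Y0.1
G1 X14.6 Y3.0
G1 X15.9 Y11.1
; layer 6
G0 Z18.8
G0 X15.9 Y11.1
G1 X9.5 Y16.3
G1 X1.8 Y13.4
G1 X0.5 Y5.3
G1 X6.9 Y0.1
G1 X14.6 Y3.0
G1 X15.9 Y11.1
M2 ; end

The solid is a regular 6-sided prism (a cylinder approximated with 6 flat sides), circumscribed radius ≈ 8.2 mm, height ≈ 18.8 mm. Slicing at Δz = 3.1 mm — 6 equal slices spanning the solid's height, so layer i sits at z = i·h/6 — gives 6 non-empty perimeters. Each is a 6-segment closed polygon; G0 lifts to the layer z and rapids to the start vertex, then G1 traces the edges.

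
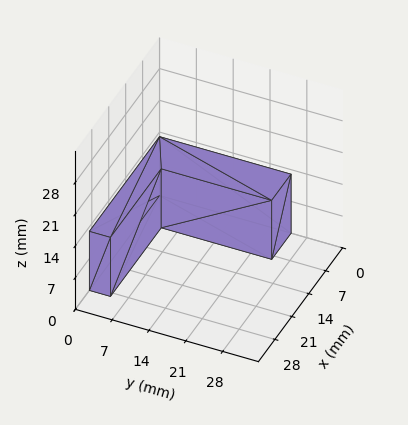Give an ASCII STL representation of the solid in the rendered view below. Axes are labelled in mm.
Reading the render: the shape is an L-shaped prism: outer 29 × 25 mm, arm thicknesses ≈ 4 mm (horizontal) and 8 mm (vertical), extruded 13 mm in z (dimensions read to the nearest mm from the axis ticks). For the STL, each face is triangulated and given an outward normal.

solid part
  facet normal 0.0000 0.0000 -1.0000
    outer loop
      vertex 29.00 4.00 0.00
      vertex 29.00 0.00 0.00
      vertex 0.00 0.00 0.00
    endloop
  endfacet
  facet normal 0.0000 0.0000 -1.0000
    outer loop
      vertex 8.00 4.00 0.00
      vertex 29.00 4.00 0.00
      vertex 0.00 0.00 0.00
    endloop
  endfacet
  facet normal 0.0000 0.0000 -1.0000
    outer loop
      vertex 8.00 25.00 0.00
      vertex 8.00 4.00 0.00
      vertex 0.00 0.00 0.00
    endloop
  endfacet
  facet normal 0.0000 0.0000 -1.0000
    outer loop
      vertex 0.00 25.00 0.00
      vertex 8.00 25.00 0.00
      vertex 0.00 0.00 0.00
    endloop
  endfacet
  facet normal 0.0000 0.0000 1.0000
    outer loop
      vertex 0.00 0.00 13.00
      vertex 29.00 0.00 13.00
      vertex 29.00 4.00 13.00
    endloop
  endfacet
  facet normal 0.0000 0.0000 1.0000
    outer loop
      vertex 0.00 0.00 13.00
      vertex 29.00 4.00 13.00
      vertex 8.00 4.00 13.00
    endloop
  endfacet
  facet normal 0.0000 0.0000 1.0000
    outer loop
      vertex 0.00 0.00 13.00
      vertex 8.00 4.00 13.00
      vertex 8.00 25.00 13.00
    endloop
  endfacet
  facet normal 0.0000 0.0000 1.0000
    outer loop
      vertex 0.00 0.00 13.00
      vertex 8.00 25.00 13.00
      vertex 0.00 25.00 13.00
    endloop
  endfacet
  facet normal 0.0000 -1.0000 0.0000
    outer loop
      vertex 0.00 0.00 0.00
      vertex 29.00 0.00 0.00
      vertex 29.00 0.00 13.00
    endloop
  endfacet
  facet normal 0.0000 -1.0000 0.0000
    outer loop
      vertex 0.00 0.00 0.00
      vertex 29.00 0.00 13.00
      vertex 0.00 0.00 13.00
    endloop
  endfacet
  facet normal 1.0000 0.0000 0.0000
    outer loop
      vertex 29.00 0.00 0.00
      vertex 29.00 4.00 0.00
      vertex 29.00 4.00 13.00
    endloop
  endfacet
  facet normal 1.0000 0.0000 0.0000
    outer loop
      vertex 29.00 0.00 0.00
      vertex 29.00 4.00 13.00
      vertex 29.00 0.00 13.00
    endloop
  endfacet
  facet normal 0.0000 1.0000 0.0000
    outer loop
      vertex 29.00 4.00 0.00
      vertex 8.00 4.00 0.00
      vertex 8.00 4.00 13.00
    endloop
  endfacet
  facet normal 0.0000 1.0000 0.0000
    outer loop
      vertex 29.00 4.00 0.00
      vertex 8.00 4.00 13.00
      vertex 29.00 4.00 13.00
    endloop
  endfacet
  facet normal 1.0000 0.0000 0.0000
    outer loop
      vertex 8.00 4.00 0.00
      vertex 8.00 25.00 0.00
      vertex 8.00 25.00 13.00
    endloop
  endfacet
  facet normal 1.0000 0.0000 0.0000
    outer loop
      vertex 8.00 4.00 0.00
      vertex 8.00 25.00 13.00
      vertex 8.00 4.00 13.00
    endloop
  endfacet
  facet normal 0.0000 1.0000 0.0000
    outer loop
      vertex 8.00 25.00 0.00
      vertex 0.00 25.00 0.00
      vertex 0.00 25.00 13.00
    endloop
  endfacet
  facet normal 0.0000 1.0000 0.0000
    outer loop
      vertex 8.00 25.00 0.00
      vertex 0.00 25.00 13.00
      vertex 8.00 25.00 13.00
    endloop
  endfacet
  facet normal -1.0000 0.0000 0.0000
    outer loop
      vertex 0.00 25.00 0.00
      vertex 0.00 0.00 0.00
      vertex 0.00 0.00 13.00
    endloop
  endfacet
  facet normal -1.0000 0.0000 0.0000
    outer loop
      vertex 0.00 25.00 0.00
      vertex 0.00 0.00 13.00
      vertex 0.00 25.00 13.00
    endloop
  endfacet
endsolid part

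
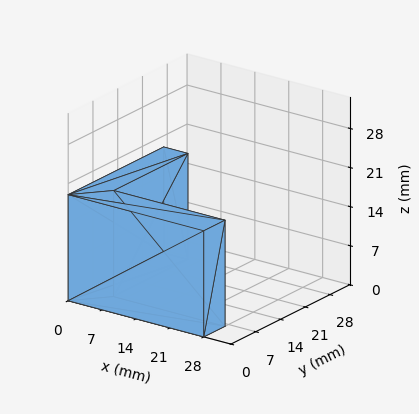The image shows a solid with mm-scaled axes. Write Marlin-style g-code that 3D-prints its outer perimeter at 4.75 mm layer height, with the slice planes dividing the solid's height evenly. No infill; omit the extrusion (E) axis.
Reading the render: the shape is an L-shaped prism: outer 28 × 27 mm, arm thicknesses ≈ 6 mm (horizontal) and 5 mm (vertical), extruded 19 mm in z (dimensions read to the nearest mm from the axis ticks). For the g-code, the solid's height is divided into equal slices at the stated Δz and each level perimeter traced with G1 moves after a G0 lift.

; perimeter-only toolpath
G21 ; units = mm
G90 ; absolute positioning
G28 ; home
; layer 1
G0 Z4.75
G0 X0.00 Y0.00
G1 X28.00 Y0.00
G1 X28.00 Y6.00
G1 X5.00 Y6.00
G1 X5.00 Y27.00
G1 X0.00 Y27.00
G1 X0.00 Y0.00
; layer 2
G0 Z9.50
G0 X0.00 Y0.00
G1 X28.00 Y0.00
G1 X28.00 Y6.00
G1 X5.00 Y6.00
G1 X5.00 Y27.00
G1 X0.00 Y27.00
G1 X0.00 Y0.00
; layer 3
G0 Z14.25
G0 X0.00 Y0.00
G1 X28.00 Y0.00
G1 X28.00 Y6.00
G1 X5.00 Y6.00
G1 X5.00 Y27.00
G1 X0.00 Y27.00
G1 X0.00 Y0.00
; layer 4
G0 Z19.00
G0 X0.00 Y0.00
G1 X28.00 Y0.00
G1 X28.00 Y6.00
G1 X5.00 Y6.00
G1 X5.00 Y27.00
G1 X0.00 Y27.00
G1 X0.00 Y0.00
M2 ; end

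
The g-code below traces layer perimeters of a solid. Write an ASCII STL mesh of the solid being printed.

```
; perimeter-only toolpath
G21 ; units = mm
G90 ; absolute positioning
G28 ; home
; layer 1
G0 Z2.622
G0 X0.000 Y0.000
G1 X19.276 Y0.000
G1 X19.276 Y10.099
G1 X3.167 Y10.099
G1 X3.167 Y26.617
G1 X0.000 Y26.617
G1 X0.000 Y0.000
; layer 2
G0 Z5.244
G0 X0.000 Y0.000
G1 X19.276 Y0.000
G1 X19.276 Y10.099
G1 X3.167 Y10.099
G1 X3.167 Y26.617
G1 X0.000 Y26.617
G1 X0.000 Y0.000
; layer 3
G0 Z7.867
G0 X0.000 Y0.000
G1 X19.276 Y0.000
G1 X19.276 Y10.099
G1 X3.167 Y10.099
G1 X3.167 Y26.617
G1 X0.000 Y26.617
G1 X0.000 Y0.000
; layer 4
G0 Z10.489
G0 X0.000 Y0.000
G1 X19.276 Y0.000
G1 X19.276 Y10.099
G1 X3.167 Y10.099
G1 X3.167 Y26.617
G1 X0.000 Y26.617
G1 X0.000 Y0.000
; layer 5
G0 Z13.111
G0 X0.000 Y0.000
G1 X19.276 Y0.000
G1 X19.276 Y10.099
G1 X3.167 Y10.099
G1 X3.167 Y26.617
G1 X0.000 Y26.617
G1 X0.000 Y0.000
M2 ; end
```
solid part
  facet normal 0.0000 0.0000 -1.0000
    outer loop
      vertex 19.276 10.099 0.000
      vertex 19.276 0.000 0.000
      vertex 0.000 0.000 0.000
    endloop
  endfacet
  facet normal 0.0000 0.0000 -1.0000
    outer loop
      vertex 3.167 10.099 0.000
      vertex 19.276 10.099 0.000
      vertex 0.000 0.000 0.000
    endloop
  endfacet
  facet normal 0.0000 0.0000 -1.0000
    outer loop
      vertex 3.167 26.617 0.000
      vertex 3.167 10.099 0.000
      vertex 0.000 0.000 0.000
    endloop
  endfacet
  facet normal 0.0000 0.0000 -1.0000
    outer loop
      vertex 0.000 26.617 0.000
      vertex 3.167 26.617 0.000
      vertex 0.000 0.000 0.000
    endloop
  endfacet
  facet normal 0.0000 0.0000 1.0000
    outer loop
      vertex 0.000 0.000 13.111
      vertex 19.276 0.000 13.111
      vertex 19.276 10.099 13.111
    endloop
  endfacet
  facet normal 0.0000 0.0000 1.0000
    outer loop
      vertex 0.000 0.000 13.111
      vertex 19.276 10.099 13.111
      vertex 3.167 10.099 13.111
    endloop
  endfacet
  facet normal 0.0000 0.0000 1.0000
    outer loop
      vertex 0.000 0.000 13.111
      vertex 3.167 10.099 13.111
      vertex 3.167 26.617 13.111
    endloop
  endfacet
  facet normal 0.0000 0.0000 1.0000
    outer loop
      vertex 0.000 0.000 13.111
      vertex 3.167 26.617 13.111
      vertex 0.000 26.617 13.111
    endloop
  endfacet
  facet normal 0.0000 -1.0000 0.0000
    outer loop
      vertex 0.000 0.000 0.000
      vertex 19.276 0.000 0.000
      vertex 19.276 0.000 13.111
    endloop
  endfacet
  facet normal 0.0000 -1.0000 0.0000
    outer loop
      vertex 0.000 0.000 0.000
      vertex 19.276 0.000 13.111
      vertex 0.000 0.000 13.111
    endloop
  endfacet
  facet normal 1.0000 0.0000 0.0000
    outer loop
      vertex 19.276 0.000 0.000
      vertex 19.276 10.099 0.000
      vertex 19.276 10.099 13.111
    endloop
  endfacet
  facet normal 1.0000 0.0000 0.0000
    outer loop
      vertex 19.276 0.000 0.000
      vertex 19.276 10.099 13.111
      vertex 19.276 0.000 13.111
    endloop
  endfacet
  facet normal 0.0000 1.0000 0.0000
    outer loop
      vertex 19.276 10.099 0.000
      vertex 3.167 10.099 0.000
      vertex 3.167 10.099 13.111
    endloop
  endfacet
  facet normal 0.0000 1.0000 0.0000
    outer loop
      vertex 19.276 10.099 0.000
      vertex 3.167 10.099 13.111
      vertex 19.276 10.099 13.111
    endloop
  endfacet
  facet normal 1.0000 0.0000 0.0000
    outer loop
      vertex 3.167 10.099 0.000
      vertex 3.167 26.617 0.000
      vertex 3.167 26.617 13.111
    endloop
  endfacet
  facet normal 1.0000 0.0000 0.0000
    outer loop
      vertex 3.167 10.099 0.000
      vertex 3.167 26.617 13.111
      vertex 3.167 10.099 13.111
    endloop
  endfacet
  facet normal 0.0000 1.0000 0.0000
    outer loop
      vertex 3.167 26.617 0.000
      vertex 0.000 26.617 0.000
      vertex 0.000 26.617 13.111
    endloop
  endfacet
  facet normal 0.0000 1.0000 0.0000
    outer loop
      vertex 3.167 26.617 0.000
      vertex 0.000 26.617 13.111
      vertex 3.167 26.617 13.111
    endloop
  endfacet
  facet normal -1.0000 0.0000 0.0000
    outer loop
      vertex 0.000 26.617 0.000
      vertex 0.000 0.000 0.000
      vertex 0.000 0.000 13.111
    endloop
  endfacet
  facet normal -1.0000 0.0000 0.0000
    outer loop
      vertex 0.000 26.617 0.000
      vertex 0.000 0.000 13.111
      vertex 0.000 26.617 13.111
    endloop
  endfacet
endsolid part

The G0 Z moves step by Δz≈2.622 mm. Every layer's G1 loop is the same polygon, so the solid is a straight extrusion of it from z=0 to z≈13.1. Closing with flat bottom and top caps and triangulating gives 20 facets — an L-shaped prism: outer 19.3 × 26.6 mm, arm thicknesses ≈ 10.1 mm (horizontal) and 3.17 mm (vertical), extruded 13.1 mm in z.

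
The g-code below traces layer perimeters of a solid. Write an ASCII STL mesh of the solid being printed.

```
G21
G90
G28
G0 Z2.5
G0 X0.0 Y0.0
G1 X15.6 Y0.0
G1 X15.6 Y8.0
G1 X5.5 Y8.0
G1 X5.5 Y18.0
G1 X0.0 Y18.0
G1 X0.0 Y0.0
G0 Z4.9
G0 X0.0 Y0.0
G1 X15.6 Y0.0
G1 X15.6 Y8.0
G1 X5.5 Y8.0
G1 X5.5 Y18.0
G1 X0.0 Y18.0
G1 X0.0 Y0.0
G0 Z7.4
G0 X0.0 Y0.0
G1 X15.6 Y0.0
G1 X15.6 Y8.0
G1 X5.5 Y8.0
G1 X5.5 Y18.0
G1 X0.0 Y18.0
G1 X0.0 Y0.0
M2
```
solid part
  facet normal 0.0000 0.0000 -1.0000
    outer loop
      vertex 15.6 8.0 0.0
      vertex 15.6 0.0 0.0
      vertex 0.0 0.0 0.0
    endloop
  endfacet
  facet normal 0.0000 0.0000 -1.0000
    outer loop
      vertex 5.5 8.0 0.0
      vertex 15.6 8.0 0.0
      vertex 0.0 0.0 0.0
    endloop
  endfacet
  facet normal 0.0000 0.0000 -1.0000
    outer loop
      vertex 5.5 18.0 0.0
      vertex 5.5 8.0 0.0
      vertex 0.0 0.0 0.0
    endloop
  endfacet
  facet normal 0.0000 0.0000 -1.0000
    outer loop
      vertex 0.0 18.0 0.0
      vertex 5.5 18.0 0.0
      vertex 0.0 0.0 0.0
    endloop
  endfacet
  facet normal 0.0000 0.0000 1.0000
    outer loop
      vertex 0.0 0.0 7.4
      vertex 15.6 0.0 7.4
      vertex 15.6 8.0 7.4
    endloop
  endfacet
  facet normal 0.0000 0.0000 1.0000
    outer loop
      vertex 0.0 0.0 7.4
      vertex 15.6 8.0 7.4
      vertex 5.5 8.0 7.4
    endloop
  endfacet
  facet normal 0.0000 0.0000 1.0000
    outer loop
      vertex 0.0 0.0 7.4
      vertex 5.5 8.0 7.4
      vertex 5.5 18.0 7.4
    endloop
  endfacet
  facet normal 0.0000 0.0000 1.0000
    outer loop
      vertex 0.0 0.0 7.4
      vertex 5.5 18.0 7.4
      vertex 0.0 18.0 7.4
    endloop
  endfacet
  facet normal 0.0000 -1.0000 0.0000
    outer loop
      vertex 0.0 0.0 0.0
      vertex 15.6 0.0 0.0
      vertex 15.6 0.0 7.4
    endloop
  endfacet
  facet normal 0.0000 -1.0000 0.0000
    outer loop
      vertex 0.0 0.0 0.0
      vertex 15.6 0.0 7.4
      vertex 0.0 0.0 7.4
    endloop
  endfacet
  facet normal 1.0000 0.0000 0.0000
    outer loop
      vertex 15.6 0.0 0.0
      vertex 15.6 8.0 0.0
      vertex 15.6 8.0 7.4
    endloop
  endfacet
  facet normal 1.0000 0.0000 0.0000
    outer loop
      vertex 15.6 0.0 0.0
      vertex 15.6 8.0 7.4
      vertex 15.6 0.0 7.4
    endloop
  endfacet
  facet normal 0.0000 1.0000 0.0000
    outer loop
      vertex 15.6 8.0 0.0
      vertex 5.5 8.0 0.0
      vertex 5.5 8.0 7.4
    endloop
  endfacet
  facet normal 0.0000 1.0000 0.0000
    outer loop
      vertex 15.6 8.0 0.0
      vertex 5.5 8.0 7.4
      vertex 15.6 8.0 7.4
    endloop
  endfacet
  facet normal 1.0000 0.0000 0.0000
    outer loop
      vertex 5.5 8.0 0.0
      vertex 5.5 18.0 0.0
      vertex 5.5 18.0 7.4
    endloop
  endfacet
  facet normal 1.0000 0.0000 0.0000
    outer loop
      vertex 5.5 8.0 0.0
      vertex 5.5 18.0 7.4
      vertex 5.5 8.0 7.4
    endloop
  endfacet
  facet normal 0.0000 1.0000 0.0000
    outer loop
      vertex 5.5 18.0 0.0
      vertex 0.0 18.0 0.0
      vertex 0.0 18.0 7.4
    endloop
  endfacet
  facet normal 0.0000 1.0000 0.0000
    outer loop
      vertex 5.5 18.0 0.0
      vertex 0.0 18.0 7.4
      vertex 5.5 18.0 7.4
    endloop
  endfacet
  facet normal -1.0000 0.0000 0.0000
    outer loop
      vertex 0.0 18.0 0.0
      vertex 0.0 0.0 0.0
      vertex 0.0 0.0 7.4
    endloop
  endfacet
  facet normal -1.0000 0.0000 0.0000
    outer loop
      vertex 0.0 18.0 0.0
      vertex 0.0 0.0 7.4
      vertex 0.0 18.0 7.4
    endloop
  endfacet
endsolid part

The G0 Z moves step by Δz≈2.5 mm. Every layer's G1 loop is the same polygon, so the solid is a straight extrusion of it from z=0 to z≈7.4. Closing with flat bottom and top caps and triangulating gives 20 facets — an L-shaped prism: outer 15.6 × 18 mm, arm thicknesses ≈ 8 mm (horizontal) and 5.5 mm (vertical), extruded 7.4 mm in z.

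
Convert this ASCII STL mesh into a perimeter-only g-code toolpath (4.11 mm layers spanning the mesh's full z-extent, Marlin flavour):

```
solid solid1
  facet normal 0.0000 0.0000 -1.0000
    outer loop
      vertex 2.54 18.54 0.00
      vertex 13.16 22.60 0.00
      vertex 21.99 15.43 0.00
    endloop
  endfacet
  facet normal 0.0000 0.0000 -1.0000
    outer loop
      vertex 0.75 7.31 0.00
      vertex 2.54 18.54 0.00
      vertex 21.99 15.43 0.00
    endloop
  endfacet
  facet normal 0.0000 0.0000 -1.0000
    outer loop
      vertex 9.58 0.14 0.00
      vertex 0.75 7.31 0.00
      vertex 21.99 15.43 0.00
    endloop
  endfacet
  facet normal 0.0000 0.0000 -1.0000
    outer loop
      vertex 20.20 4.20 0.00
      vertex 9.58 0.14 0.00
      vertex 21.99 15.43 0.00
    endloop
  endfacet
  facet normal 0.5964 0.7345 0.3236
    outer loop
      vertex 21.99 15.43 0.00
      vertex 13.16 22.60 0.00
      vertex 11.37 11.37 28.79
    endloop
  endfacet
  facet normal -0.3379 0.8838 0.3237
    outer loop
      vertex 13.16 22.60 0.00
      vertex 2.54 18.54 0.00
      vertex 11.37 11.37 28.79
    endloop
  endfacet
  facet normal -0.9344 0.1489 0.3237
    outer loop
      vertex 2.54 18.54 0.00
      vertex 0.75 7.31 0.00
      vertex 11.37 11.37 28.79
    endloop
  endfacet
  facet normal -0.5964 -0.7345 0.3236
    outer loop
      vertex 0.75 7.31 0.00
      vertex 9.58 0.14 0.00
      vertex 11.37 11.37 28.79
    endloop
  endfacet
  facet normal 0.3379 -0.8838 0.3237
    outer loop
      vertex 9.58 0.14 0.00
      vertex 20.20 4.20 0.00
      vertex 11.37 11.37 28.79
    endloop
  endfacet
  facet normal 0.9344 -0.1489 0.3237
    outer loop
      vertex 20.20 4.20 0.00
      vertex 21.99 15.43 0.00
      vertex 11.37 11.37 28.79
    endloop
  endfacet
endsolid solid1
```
; perimeter-only toolpath
G21 ; units = mm
G90 ; absolute positioning
G28 ; home
; layer 1
G0 Z4.11
G0 X20.47 Y14.85
G1 X12.90 Y21.00
G1 X3.80 Y17.52
G1 X2.27 Y7.89
G1 X9.84 Y1.74
G1 X18.94 Y5.22
G1 X20.47 Y14.85
; layer 2
G0 Z8.23
G0 X18.96 Y14.27
G1 X12.65 Y19.39
G1 X5.06 Y16.49
G1 X3.78 Y8.47
G1 X10.09 Y3.35
G1 X17.68 Y6.25
G1 X18.96 Y14.27
; layer 3
G0 Z12.34
G0 X17.44 Y13.69
G1 X12.39 Y17.79
G1 X6.32 Y15.47
G1 X5.30 Y9.05
G1 X10.35 Y4.95
G1 X16.42 Y7.27
G1 X17.44 Y13.69
; layer 4
G0 Z16.45
G0 X15.92 Y13.11
G1 X12.14 Y16.18
G1 X7.59 Y14.44
G1 X6.82 Y9.63
G1 X10.60 Y6.56
G1 X15.15 Y8.30
G1 X15.92 Y13.11
; layer 5
G0 Z20.56
G0 X14.40 Y12.53
G1 X11.88 Y14.58
G1 X8.85 Y13.42
G1 X8.34 Y10.21
G1 X10.86 Y8.16
G1 X13.89 Y9.32
G1 X14.40 Y12.53
; layer 6
G0 Z24.68
G0 X12.89 Y11.95
G1 X11.63 Y12.97
G1 X10.11 Y12.39
G1 X9.85 Y10.79
G1 X11.11 Y9.77
G1 X12.63 Y10.35
G1 X12.89 Y11.95
M2 ; end

The solid is a regular 6-sided pyramid, base circumscribed radius ≈ 11.4 mm, apex at z ≈ 28.8 mm. Slicing at Δz = 4.11 mm — 7 equal slices spanning the solid's height, so layer i sits at z = i·h/7 — gives 6 non-empty perimeters. Each is a 6-segment closed polygon; G0 lifts to the layer z and rapids to the start vertex, then G1 traces the edges. The cross-section shrinks linearly with z (the slice at the apex is degenerate and omitted).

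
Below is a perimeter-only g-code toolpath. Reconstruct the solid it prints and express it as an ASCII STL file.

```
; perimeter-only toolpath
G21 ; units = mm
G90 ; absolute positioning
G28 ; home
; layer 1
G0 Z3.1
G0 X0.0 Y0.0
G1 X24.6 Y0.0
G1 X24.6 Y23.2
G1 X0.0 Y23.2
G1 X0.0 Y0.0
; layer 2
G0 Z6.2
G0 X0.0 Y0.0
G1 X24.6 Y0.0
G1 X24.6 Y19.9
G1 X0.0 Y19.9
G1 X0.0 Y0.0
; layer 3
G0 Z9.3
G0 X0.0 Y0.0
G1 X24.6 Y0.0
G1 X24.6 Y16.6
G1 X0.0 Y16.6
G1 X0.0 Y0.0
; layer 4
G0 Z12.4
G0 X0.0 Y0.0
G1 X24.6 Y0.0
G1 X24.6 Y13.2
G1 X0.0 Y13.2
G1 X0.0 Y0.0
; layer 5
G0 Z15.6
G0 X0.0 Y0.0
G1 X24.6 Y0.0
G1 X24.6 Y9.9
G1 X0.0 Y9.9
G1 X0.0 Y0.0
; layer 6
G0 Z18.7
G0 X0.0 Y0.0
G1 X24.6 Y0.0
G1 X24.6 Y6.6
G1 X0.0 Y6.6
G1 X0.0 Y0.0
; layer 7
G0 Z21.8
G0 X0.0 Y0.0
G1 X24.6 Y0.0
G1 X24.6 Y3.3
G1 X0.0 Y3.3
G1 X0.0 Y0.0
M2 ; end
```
solid part
  facet normal 0.0000 0.0000 -1.0000
    outer loop
      vertex 24.6 26.5 0.0
      vertex 24.6 0.0 0.0
      vertex 0.0 0.0 0.0
    endloop
  endfacet
  facet normal 0.0000 0.0000 -1.0000
    outer loop
      vertex 0.0 26.5 0.0
      vertex 24.6 26.5 0.0
      vertex 0.0 0.0 0.0
    endloop
  endfacet
  facet normal 0.0000 -1.0000 0.0000
    outer loop
      vertex 0.0 0.0 0.0
      vertex 24.6 0.0 0.0
      vertex 24.6 0.0 24.9
    endloop
  endfacet
  facet normal 0.0000 -1.0000 0.0000
    outer loop
      vertex 0.0 0.0 0.0
      vertex 24.6 0.0 24.9
      vertex 0.0 0.0 24.9
    endloop
  endfacet
  facet normal 0.0000 0.6848 0.7288
    outer loop
      vertex 0.0 0.0 24.9
      vertex 24.6 0.0 24.9
      vertex 24.6 26.5 0.0
    endloop
  endfacet
  facet normal 0.0000 0.6848 0.7288
    outer loop
      vertex 0.0 0.0 24.9
      vertex 24.6 26.5 0.0
      vertex 0.0 26.5 0.0
    endloop
  endfacet
  facet normal -1.0000 0.0000 0.0000
    outer loop
      vertex 0.0 0.0 24.9
      vertex 0.0 26.5 0.0
      vertex 0.0 0.0 0.0
    endloop
  endfacet
  facet normal 1.0000 0.0000 0.0000
    outer loop
      vertex 24.6 0.0 0.0
      vertex 24.6 26.5 0.0
      vertex 24.6 0.0 24.9
    endloop
  endfacet
endsolid part

The G0 Z moves step by Δz≈3.1 mm. The G1 loops shrink linearly with z, so the solid tapers from its base footprint up to z≈24.9. Closing with a flat bottom cap and the tapered top and triangulating gives 8 facets — a wedge (ramp): 24.6 × 26.5 mm base, rising to 24.9 mm along the y=0 edge and sloping linearly to z=0 at y=26.5.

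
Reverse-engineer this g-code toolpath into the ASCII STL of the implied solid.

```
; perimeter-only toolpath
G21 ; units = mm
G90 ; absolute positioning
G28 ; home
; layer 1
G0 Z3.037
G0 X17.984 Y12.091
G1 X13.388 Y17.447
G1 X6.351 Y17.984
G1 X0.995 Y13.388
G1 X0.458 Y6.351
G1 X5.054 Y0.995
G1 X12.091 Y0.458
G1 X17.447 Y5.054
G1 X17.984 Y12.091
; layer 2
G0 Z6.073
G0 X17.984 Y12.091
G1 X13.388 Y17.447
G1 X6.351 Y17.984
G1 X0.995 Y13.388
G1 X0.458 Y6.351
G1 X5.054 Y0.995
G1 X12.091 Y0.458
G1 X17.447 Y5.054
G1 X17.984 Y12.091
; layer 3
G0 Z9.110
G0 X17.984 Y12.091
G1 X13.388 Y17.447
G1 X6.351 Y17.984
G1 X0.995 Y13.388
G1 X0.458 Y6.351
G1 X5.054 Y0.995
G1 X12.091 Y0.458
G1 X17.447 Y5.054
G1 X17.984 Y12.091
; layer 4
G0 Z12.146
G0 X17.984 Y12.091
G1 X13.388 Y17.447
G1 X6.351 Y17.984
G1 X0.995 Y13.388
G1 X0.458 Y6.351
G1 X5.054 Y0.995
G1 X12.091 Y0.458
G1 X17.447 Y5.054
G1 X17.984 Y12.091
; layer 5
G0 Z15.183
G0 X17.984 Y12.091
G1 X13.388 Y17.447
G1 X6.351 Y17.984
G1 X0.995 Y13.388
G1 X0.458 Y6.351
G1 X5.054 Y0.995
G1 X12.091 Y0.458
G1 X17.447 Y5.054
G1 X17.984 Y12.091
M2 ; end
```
solid part
  facet normal 0.0000 0.0000 -1.0000
    outer loop
      vertex 6.351 17.984 0.000
      vertex 13.388 17.447 0.000
      vertex 17.984 12.091 0.000
    endloop
  endfacet
  facet normal 0.0000 0.0000 -1.0000
    outer loop
      vertex 0.995 13.388 0.000
      vertex 6.351 17.984 0.000
      vertex 17.984 12.091 0.000
    endloop
  endfacet
  facet normal 0.0000 0.0000 -1.0000
    outer loop
      vertex 0.458 6.351 0.000
      vertex 0.995 13.388 0.000
      vertex 17.984 12.091 0.000
    endloop
  endfacet
  facet normal 0.0000 0.0000 -1.0000
    outer loop
      vertex 5.054 0.995 0.000
      vertex 0.458 6.351 0.000
      vertex 17.984 12.091 0.000
    endloop
  endfacet
  facet normal 0.0000 0.0000 -1.0000
    outer loop
      vertex 12.091 0.458 0.000
      vertex 5.054 0.995 0.000
      vertex 17.984 12.091 0.000
    endloop
  endfacet
  facet normal 0.0000 0.0000 -1.0000
    outer loop
      vertex 17.447 5.054 0.000
      vertex 12.091 0.458 0.000
      vertex 17.984 12.091 0.000
    endloop
  endfacet
  facet normal 0.0000 0.0000 1.0000
    outer loop
      vertex 17.984 12.091 15.183
      vertex 13.388 17.447 15.183
      vertex 6.351 17.984 15.183
    endloop
  endfacet
  facet normal 0.0000 0.0000 1.0000
    outer loop
      vertex 17.984 12.091 15.183
      vertex 6.351 17.984 15.183
      vertex 0.995 13.388 15.183
    endloop
  endfacet
  facet normal 0.0000 0.0000 1.0000
    outer loop
      vertex 17.984 12.091 15.183
      vertex 0.995 13.388 15.183
      vertex 0.458 6.351 15.183
    endloop
  endfacet
  facet normal 0.0000 0.0000 1.0000
    outer loop
      vertex 17.984 12.091 15.183
      vertex 0.458 6.351 15.183
      vertex 5.054 0.995 15.183
    endloop
  endfacet
  facet normal 0.0000 0.0000 1.0000
    outer loop
      vertex 17.984 12.091 15.183
      vertex 5.054 0.995 15.183
      vertex 12.091 0.458 15.183
    endloop
  endfacet
  facet normal 0.0000 0.0000 1.0000
    outer loop
      vertex 17.984 12.091 15.183
      vertex 12.091 0.458 15.183
      vertex 17.447 5.054 15.183
    endloop
  endfacet
  facet normal 0.7589 0.6512 0.0000
    outer loop
      vertex 17.984 12.091 0.000
      vertex 13.388 17.447 0.000
      vertex 13.388 17.447 15.183
    endloop
  endfacet
  facet normal 0.7589 0.6512 0.0000
    outer loop
      vertex 17.984 12.091 0.000
      vertex 13.388 17.447 15.183
      vertex 17.984 12.091 15.183
    endloop
  endfacet
  facet normal 0.0761 0.9971 0.0000
    outer loop
      vertex 13.388 17.447 0.000
      vertex 6.351 17.984 0.000
      vertex 6.351 17.984 15.183
    endloop
  endfacet
  facet normal 0.0761 0.9971 0.0000
    outer loop
      vertex 13.388 17.447 0.000
      vertex 6.351 17.984 15.183
      vertex 13.388 17.447 15.183
    endloop
  endfacet
  facet normal -0.6512 0.7589 0.0000
    outer loop
      vertex 6.351 17.984 0.000
      vertex 0.995 13.388 0.000
      vertex 0.995 13.388 15.183
    endloop
  endfacet
  facet normal -0.6512 0.7589 0.0000
    outer loop
      vertex 6.351 17.984 0.000
      vertex 0.995 13.388 15.183
      vertex 6.351 17.984 15.183
    endloop
  endfacet
  facet normal -0.9971 0.0761 0.0000
    outer loop
      vertex 0.995 13.388 0.000
      vertex 0.458 6.351 0.000
      vertex 0.458 6.351 15.183
    endloop
  endfacet
  facet normal -0.9971 0.0761 0.0000
    outer loop
      vertex 0.995 13.388 0.000
      vertex 0.458 6.351 15.183
      vertex 0.995 13.388 15.183
    endloop
  endfacet
  facet normal -0.7589 -0.6512 0.0000
    outer loop
      vertex 0.458 6.351 0.000
      vertex 5.054 0.995 0.000
      vertex 5.054 0.995 15.183
    endloop
  endfacet
  facet normal -0.7589 -0.6512 0.0000
    outer loop
      vertex 0.458 6.351 0.000
      vertex 5.054 0.995 15.183
      vertex 0.458 6.351 15.183
    endloop
  endfacet
  facet normal -0.0761 -0.9971 0.0000
    outer loop
      vertex 5.054 0.995 0.000
      vertex 12.091 0.458 0.000
      vertex 12.091 0.458 15.183
    endloop
  endfacet
  facet normal -0.0761 -0.9971 0.0000
    outer loop
      vertex 5.054 0.995 0.000
      vertex 12.091 0.458 15.183
      vertex 5.054 0.995 15.183
    endloop
  endfacet
  facet normal 0.6512 -0.7589 0.0000
    outer loop
      vertex 12.091 0.458 0.000
      vertex 17.447 5.054 0.000
      vertex 17.447 5.054 15.183
    endloop
  endfacet
  facet normal 0.6512 -0.7589 0.0000
    outer loop
      vertex 12.091 0.458 0.000
      vertex 17.447 5.054 15.183
      vertex 12.091 0.458 15.183
    endloop
  endfacet
  facet normal 0.9971 -0.0761 0.0000
    outer loop
      vertex 17.447 5.054 0.000
      vertex 17.984 12.091 0.000
      vertex 17.984 12.091 15.183
    endloop
  endfacet
  facet normal 0.9971 -0.0761 0.0000
    outer loop
      vertex 17.447 5.054 0.000
      vertex 17.984 12.091 15.183
      vertex 17.447 5.054 15.183
    endloop
  endfacet
endsolid part

The G0 Z moves step by Δz≈3.037 mm. Every layer's G1 loop is the same polygon, so the solid is a straight extrusion of it from z=0 to z≈15.2. Closing with flat bottom and top caps and triangulating gives 28 facets — a regular 8-sided prism (a cylinder approximated with 8 flat sides), circumscribed radius ≈ 9.22 mm, height ≈ 15.2 mm.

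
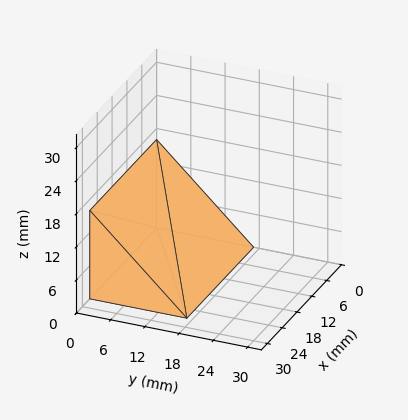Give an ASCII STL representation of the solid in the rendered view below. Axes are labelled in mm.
Reading the render: the shape is a wedge (ramp): 27 × 17 mm base, rising to 16 mm along the y=0 edge and sloping linearly to z=0 at y=17 (dimensions read to the nearest mm from the axis ticks). For the STL, each face is triangulated and given an outward normal.

solid part
  facet normal 0.0000 0.0000 -1.0000
    outer loop
      vertex 27.00 17.00 0.00
      vertex 27.00 0.00 0.00
      vertex 0.00 0.00 0.00
    endloop
  endfacet
  facet normal 0.0000 0.0000 -1.0000
    outer loop
      vertex 0.00 17.00 0.00
      vertex 27.00 17.00 0.00
      vertex 0.00 0.00 0.00
    endloop
  endfacet
  facet normal 0.0000 -1.0000 0.0000
    outer loop
      vertex 0.00 0.00 0.00
      vertex 27.00 0.00 0.00
      vertex 27.00 0.00 16.00
    endloop
  endfacet
  facet normal 0.0000 -1.0000 0.0000
    outer loop
      vertex 0.00 0.00 0.00
      vertex 27.00 0.00 16.00
      vertex 0.00 0.00 16.00
    endloop
  endfacet
  facet normal 0.0000 0.6854 0.7282
    outer loop
      vertex 0.00 0.00 16.00
      vertex 27.00 0.00 16.00
      vertex 27.00 17.00 0.00
    endloop
  endfacet
  facet normal 0.0000 0.6854 0.7282
    outer loop
      vertex 0.00 0.00 16.00
      vertex 27.00 17.00 0.00
      vertex 0.00 17.00 0.00
    endloop
  endfacet
  facet normal -1.0000 0.0000 0.0000
    outer loop
      vertex 0.00 0.00 16.00
      vertex 0.00 17.00 0.00
      vertex 0.00 0.00 0.00
    endloop
  endfacet
  facet normal 1.0000 0.0000 0.0000
    outer loop
      vertex 27.00 0.00 0.00
      vertex 27.00 17.00 0.00
      vertex 27.00 0.00 16.00
    endloop
  endfacet
endsolid part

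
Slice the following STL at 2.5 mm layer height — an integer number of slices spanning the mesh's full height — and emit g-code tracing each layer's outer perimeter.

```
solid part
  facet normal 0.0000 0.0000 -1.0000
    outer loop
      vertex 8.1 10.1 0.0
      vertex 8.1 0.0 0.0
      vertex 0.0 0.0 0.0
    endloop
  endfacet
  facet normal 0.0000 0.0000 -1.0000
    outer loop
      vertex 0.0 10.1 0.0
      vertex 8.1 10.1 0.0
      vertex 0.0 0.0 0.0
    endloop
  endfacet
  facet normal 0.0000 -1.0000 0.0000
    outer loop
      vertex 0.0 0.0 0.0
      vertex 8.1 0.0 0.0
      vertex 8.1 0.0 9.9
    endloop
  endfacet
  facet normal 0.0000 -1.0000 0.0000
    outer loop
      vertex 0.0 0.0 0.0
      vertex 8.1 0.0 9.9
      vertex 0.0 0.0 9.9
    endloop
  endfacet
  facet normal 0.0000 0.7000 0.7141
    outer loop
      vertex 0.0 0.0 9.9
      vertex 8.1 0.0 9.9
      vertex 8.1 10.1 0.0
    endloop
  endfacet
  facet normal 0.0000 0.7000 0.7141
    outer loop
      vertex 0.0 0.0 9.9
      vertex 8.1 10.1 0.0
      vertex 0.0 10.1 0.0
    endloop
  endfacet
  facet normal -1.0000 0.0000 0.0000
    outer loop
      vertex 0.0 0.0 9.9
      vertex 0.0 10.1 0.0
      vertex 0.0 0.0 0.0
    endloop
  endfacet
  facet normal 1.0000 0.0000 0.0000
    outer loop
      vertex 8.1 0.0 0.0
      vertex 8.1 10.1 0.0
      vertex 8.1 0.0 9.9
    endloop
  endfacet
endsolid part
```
; perimeter-only toolpath
G21 ; units = mm
G90 ; absolute positioning
G28 ; home
; layer 1
G0 Z2.5
G0 X0.0 Y0.0
G1 X8.1 Y0.0
G1 X8.1 Y7.6
G1 X0.0 Y7.6
G1 X0.0 Y0.0
; layer 2
G0 Z5.0
G0 X0.0 Y0.0
G1 X8.1 Y0.0
G1 X8.1 Y5.0
G1 X0.0 Y5.0
G1 X0.0 Y0.0
; layer 3
G0 Z7.4
G0 X0.0 Y0.0
G1 X8.1 Y0.0
G1 X8.1 Y2.5
G1 X0.0 Y2.5
G1 X0.0 Y0.0
M2 ; end

The solid is a wedge (ramp): 8.1 × 10.1 mm base, rising to 9.9 mm along the y=0 edge and sloping linearly to z=0 at y=10.1. Slicing at Δz = 2.5 mm — 4 equal slices spanning the solid's height, so layer i sits at z = i·h/4 — gives 3 non-empty perimeters. Each is a 4-segment closed polygon; G0 lifts to the layer z and rapids to the start vertex, then G1 traces the edges. The cross-section shrinks linearly with z (the slice at the apex is degenerate and omitted).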